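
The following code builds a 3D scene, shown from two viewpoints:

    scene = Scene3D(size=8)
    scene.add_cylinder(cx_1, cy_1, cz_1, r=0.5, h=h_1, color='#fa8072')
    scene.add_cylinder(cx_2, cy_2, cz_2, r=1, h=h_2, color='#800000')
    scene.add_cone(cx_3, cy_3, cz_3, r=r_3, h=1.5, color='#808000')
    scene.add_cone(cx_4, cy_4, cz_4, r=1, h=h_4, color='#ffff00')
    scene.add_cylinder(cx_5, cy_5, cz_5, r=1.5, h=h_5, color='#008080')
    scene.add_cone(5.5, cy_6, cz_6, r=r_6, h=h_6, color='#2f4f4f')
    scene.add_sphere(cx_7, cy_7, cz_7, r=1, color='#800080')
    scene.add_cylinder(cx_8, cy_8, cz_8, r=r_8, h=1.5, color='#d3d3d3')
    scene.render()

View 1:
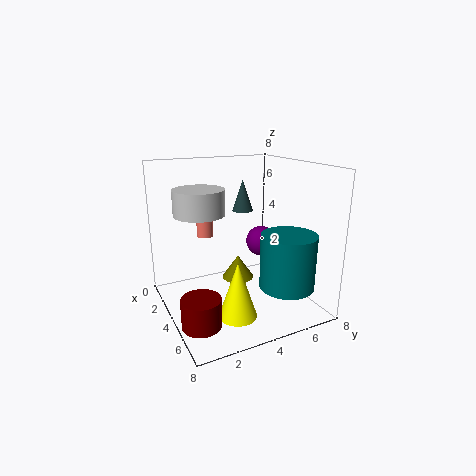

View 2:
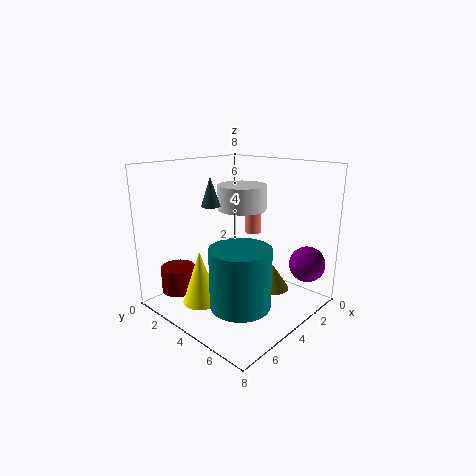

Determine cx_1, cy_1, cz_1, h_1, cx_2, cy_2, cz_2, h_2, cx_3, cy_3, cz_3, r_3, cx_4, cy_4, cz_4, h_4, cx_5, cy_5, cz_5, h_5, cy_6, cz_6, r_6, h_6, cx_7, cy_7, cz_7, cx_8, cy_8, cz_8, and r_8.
cx_1 = 1.5; cy_1 = 3; cz_1 = 3.5; h_1 = 1.5; cx_2 = 6; cy_2 = 1; cz_2 = 0.5; h_2 = 1.5; cx_3 = 2; cy_3 = 5; cz_3 = 0.5; r_3 = 1; cx_4 = 6; cy_4 = 3; cz_4 = 0.5; h_4 = 3; cx_5 = 6; cy_5 = 6; cz_5 = 1.5; h_5 = 3; cy_6 = 3.5; cz_6 = 6; r_6 = 0.5; h_6 = 1.5; cx_7 = 1.5; cy_7 = 7; cz_7 = 2.5; cx_8 = 2; cy_8 = 2.5; cz_8 = 5; r_8 = 1.5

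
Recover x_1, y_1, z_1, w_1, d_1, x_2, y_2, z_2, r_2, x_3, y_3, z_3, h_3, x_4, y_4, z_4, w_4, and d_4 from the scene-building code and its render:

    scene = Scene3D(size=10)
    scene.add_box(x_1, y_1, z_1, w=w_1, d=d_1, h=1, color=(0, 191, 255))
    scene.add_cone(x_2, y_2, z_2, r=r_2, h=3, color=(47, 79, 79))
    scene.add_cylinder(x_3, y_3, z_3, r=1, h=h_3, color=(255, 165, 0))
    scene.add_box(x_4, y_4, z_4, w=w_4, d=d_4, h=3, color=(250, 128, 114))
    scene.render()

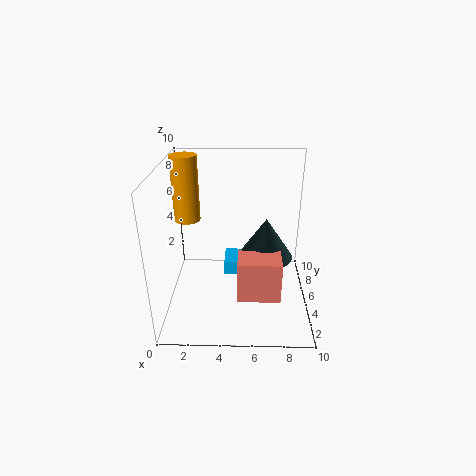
x_1 = 4, y_1 = 5, z_1 = 2, w_1 = 3, d_1 = 2, x_2 = 7, y_2 = 6, z_2 = 3, r_2 = 2, x_3 = 1, y_3 = 8, z_3 = 5, h_3 = 5, x_4 = 5, y_4 = 3, z_4 = 1, w_4 = 3, d_4 = 2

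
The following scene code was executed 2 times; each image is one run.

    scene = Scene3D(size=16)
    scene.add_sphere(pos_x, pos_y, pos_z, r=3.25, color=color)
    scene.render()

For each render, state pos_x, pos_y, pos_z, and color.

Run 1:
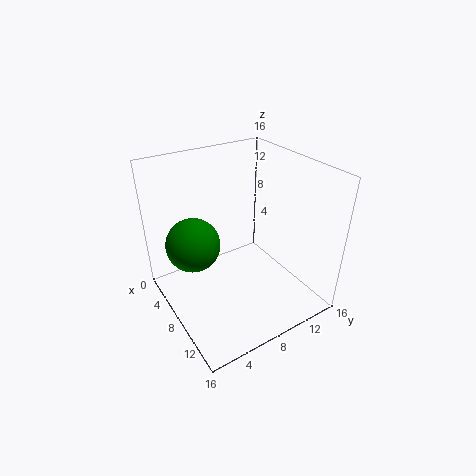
pos_x = 3.5, pos_y = 4.5, pos_z = 5.75, color = 'green'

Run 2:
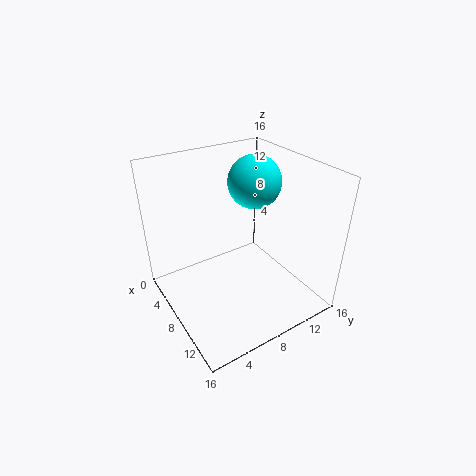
pos_x = 4.25, pos_y = 12.75, pos_z = 12.25, color = 'cyan'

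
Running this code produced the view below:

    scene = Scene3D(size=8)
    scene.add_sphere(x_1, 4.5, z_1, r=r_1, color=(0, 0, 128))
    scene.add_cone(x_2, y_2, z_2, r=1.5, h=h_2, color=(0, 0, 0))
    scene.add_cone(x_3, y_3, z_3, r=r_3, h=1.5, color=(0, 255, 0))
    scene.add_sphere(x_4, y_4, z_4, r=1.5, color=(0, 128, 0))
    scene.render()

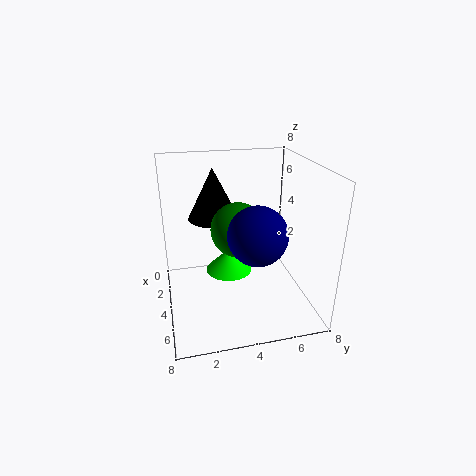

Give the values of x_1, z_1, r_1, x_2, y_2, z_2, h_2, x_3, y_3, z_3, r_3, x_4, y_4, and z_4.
x_1 = 6
z_1 = 5
r_1 = 1.5
x_2 = 2
y_2 = 3
z_2 = 4.5
h_2 = 3
x_3 = 1.5
y_3 = 4
z_3 = 0.5
r_3 = 1.5
x_4 = 4
y_4 = 4
z_4 = 4.5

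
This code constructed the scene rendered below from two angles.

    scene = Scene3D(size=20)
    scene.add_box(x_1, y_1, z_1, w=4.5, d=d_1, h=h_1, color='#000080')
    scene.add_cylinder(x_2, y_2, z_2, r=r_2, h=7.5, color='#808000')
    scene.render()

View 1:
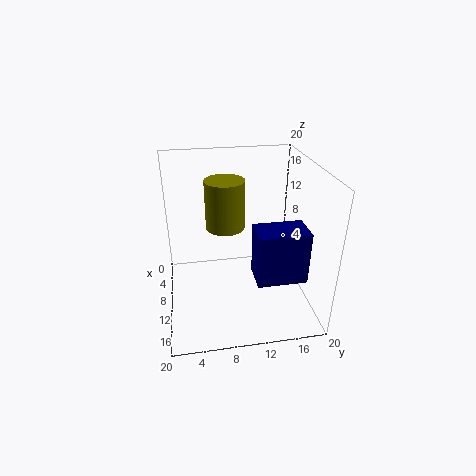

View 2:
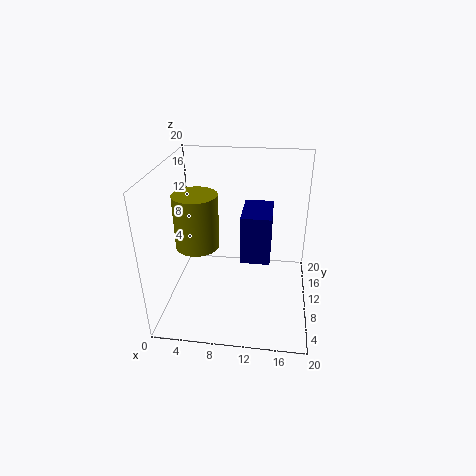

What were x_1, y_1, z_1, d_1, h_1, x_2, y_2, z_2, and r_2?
x_1 = 10, y_1 = 12, z_1 = 4.5, d_1 = 7, h_1 = 7.5, x_2 = 4.5, y_2 = 9, z_2 = 9, r_2 = 3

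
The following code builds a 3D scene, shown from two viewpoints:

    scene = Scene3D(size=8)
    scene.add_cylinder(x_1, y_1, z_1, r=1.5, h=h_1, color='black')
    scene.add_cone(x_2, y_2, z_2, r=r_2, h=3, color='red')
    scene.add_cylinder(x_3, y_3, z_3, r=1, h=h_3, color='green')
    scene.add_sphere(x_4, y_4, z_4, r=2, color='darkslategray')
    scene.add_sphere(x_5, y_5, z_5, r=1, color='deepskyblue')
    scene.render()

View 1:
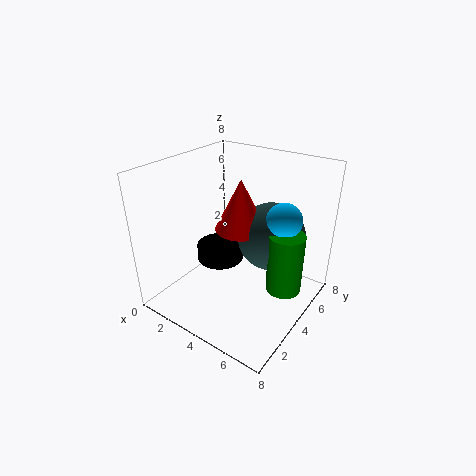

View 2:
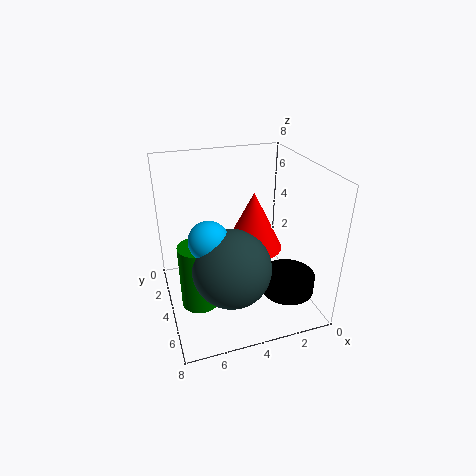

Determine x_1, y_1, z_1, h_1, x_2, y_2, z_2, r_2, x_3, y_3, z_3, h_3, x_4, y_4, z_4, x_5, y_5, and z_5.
x_1 = 1.5
y_1 = 5.5
z_1 = 1
h_1 = 1
x_2 = 3.5
y_2 = 5
z_2 = 4
r_2 = 1.5
x_3 = 6.5
y_3 = 5
z_3 = 1
h_3 = 3.5
x_4 = 5
y_4 = 6
z_4 = 3.5
x_5 = 6
y_5 = 5.5
z_5 = 5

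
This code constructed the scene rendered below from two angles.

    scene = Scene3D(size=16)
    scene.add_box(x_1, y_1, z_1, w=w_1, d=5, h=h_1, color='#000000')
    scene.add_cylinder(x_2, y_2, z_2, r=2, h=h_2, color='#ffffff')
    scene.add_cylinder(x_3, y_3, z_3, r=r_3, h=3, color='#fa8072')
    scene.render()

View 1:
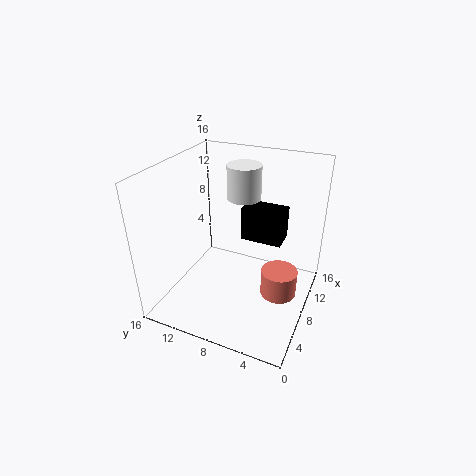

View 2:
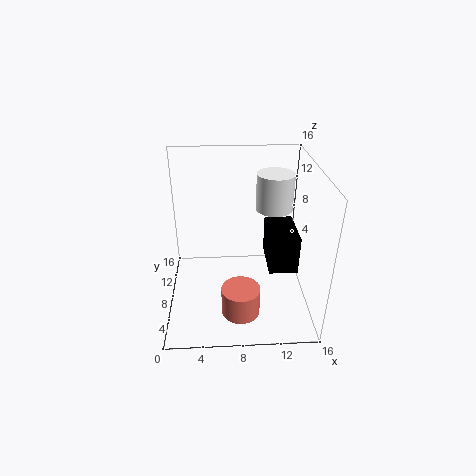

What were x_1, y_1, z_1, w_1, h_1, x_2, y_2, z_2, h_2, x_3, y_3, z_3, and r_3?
x_1 = 11; y_1 = 4; z_1 = 6; w_1 = 3; h_1 = 4; x_2 = 12; y_2 = 9; z_2 = 11; h_2 = 4; x_3 = 8; y_3 = 3; z_3 = 2; r_3 = 2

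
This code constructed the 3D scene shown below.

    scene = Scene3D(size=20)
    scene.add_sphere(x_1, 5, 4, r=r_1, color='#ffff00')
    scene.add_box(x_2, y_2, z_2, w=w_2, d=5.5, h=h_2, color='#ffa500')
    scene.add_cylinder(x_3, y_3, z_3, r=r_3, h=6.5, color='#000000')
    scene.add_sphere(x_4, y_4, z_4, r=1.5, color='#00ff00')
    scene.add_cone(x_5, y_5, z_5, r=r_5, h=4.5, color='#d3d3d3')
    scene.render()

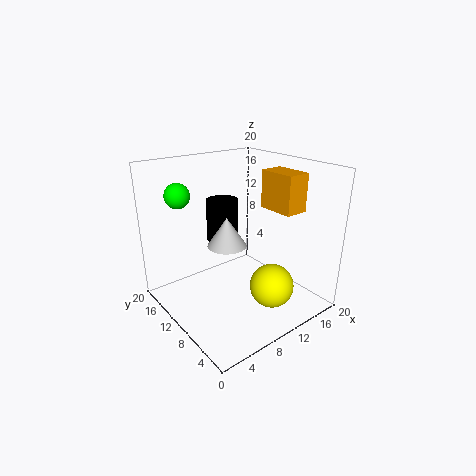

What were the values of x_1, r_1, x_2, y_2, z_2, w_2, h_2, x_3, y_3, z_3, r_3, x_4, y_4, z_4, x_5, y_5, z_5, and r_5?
x_1 = 12, r_1 = 3, x_2 = 15.5, y_2 = 6, z_2 = 13, w_2 = 3.5, h_2 = 5.5, x_3 = 12, y_3 = 16.5, z_3 = 7, r_3 = 2.5, x_4 = 1.5, y_4 = 10.5, z_4 = 17.5, x_5 = 11, y_5 = 14, z_5 = 7, r_5 = 3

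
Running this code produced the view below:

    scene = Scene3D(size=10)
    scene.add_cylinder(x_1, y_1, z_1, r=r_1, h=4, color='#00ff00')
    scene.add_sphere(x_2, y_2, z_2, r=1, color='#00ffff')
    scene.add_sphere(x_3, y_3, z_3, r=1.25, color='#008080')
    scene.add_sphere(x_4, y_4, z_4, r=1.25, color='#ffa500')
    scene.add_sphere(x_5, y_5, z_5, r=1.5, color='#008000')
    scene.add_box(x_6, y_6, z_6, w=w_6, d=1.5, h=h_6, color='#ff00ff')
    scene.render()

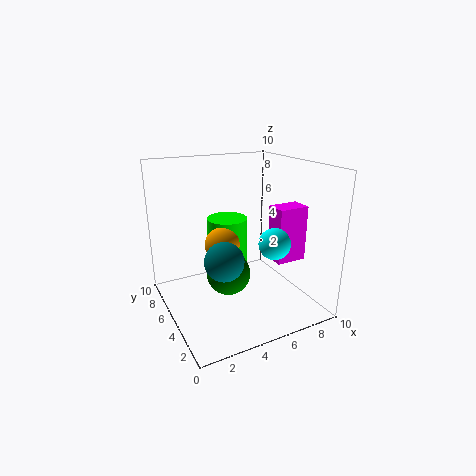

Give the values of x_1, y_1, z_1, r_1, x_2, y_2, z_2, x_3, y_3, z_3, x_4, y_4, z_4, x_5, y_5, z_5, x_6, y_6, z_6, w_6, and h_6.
x_1 = 5.25
y_1 = 7.25
z_1 = 1.75
r_1 = 1.5
x_2 = 6
y_2 = 2
z_2 = 5.5
x_3 = 3
y_3 = 3
z_3 = 4.5
x_4 = 4.25
y_4 = 6
z_4 = 4.25
x_5 = 4
y_5 = 4.5
z_5 = 2.75
x_6 = 7.5
y_6 = 3.5
z_6 = 3
w_6 = 2.25
h_6 = 4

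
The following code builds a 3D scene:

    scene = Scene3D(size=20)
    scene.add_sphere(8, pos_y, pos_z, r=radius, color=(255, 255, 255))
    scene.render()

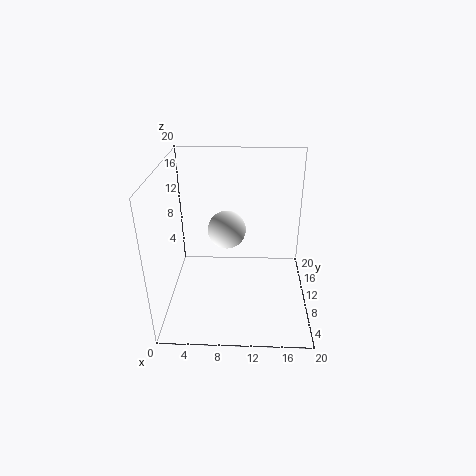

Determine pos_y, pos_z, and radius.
pos_y = 16; pos_z = 8; radius = 3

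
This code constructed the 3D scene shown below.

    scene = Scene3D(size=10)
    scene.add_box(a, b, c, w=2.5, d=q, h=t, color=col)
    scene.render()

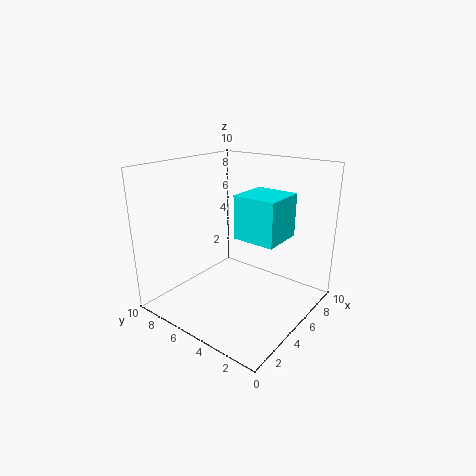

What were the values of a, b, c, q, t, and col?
a = 2; b = 0.5; c = 6.5; q = 2.5; t = 2.5; col = 'cyan'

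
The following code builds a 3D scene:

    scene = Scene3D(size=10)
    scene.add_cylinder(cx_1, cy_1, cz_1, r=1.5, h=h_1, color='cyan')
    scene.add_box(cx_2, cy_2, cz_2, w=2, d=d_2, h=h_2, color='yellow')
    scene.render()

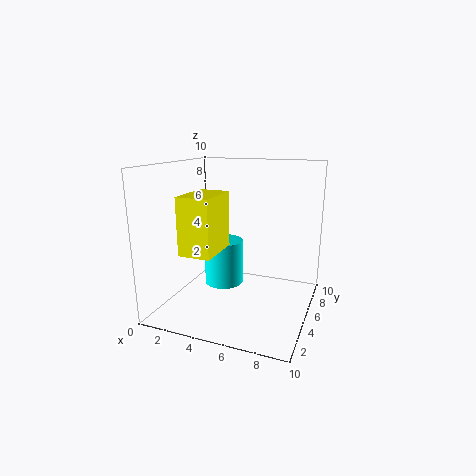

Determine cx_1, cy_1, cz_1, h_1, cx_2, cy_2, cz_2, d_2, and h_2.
cx_1 = 3; cy_1 = 7; cz_1 = 0.5; h_1 = 3.5; cx_2 = 3; cy_2 = 0.5; cz_2 = 5; d_2 = 3; h_2 = 3.5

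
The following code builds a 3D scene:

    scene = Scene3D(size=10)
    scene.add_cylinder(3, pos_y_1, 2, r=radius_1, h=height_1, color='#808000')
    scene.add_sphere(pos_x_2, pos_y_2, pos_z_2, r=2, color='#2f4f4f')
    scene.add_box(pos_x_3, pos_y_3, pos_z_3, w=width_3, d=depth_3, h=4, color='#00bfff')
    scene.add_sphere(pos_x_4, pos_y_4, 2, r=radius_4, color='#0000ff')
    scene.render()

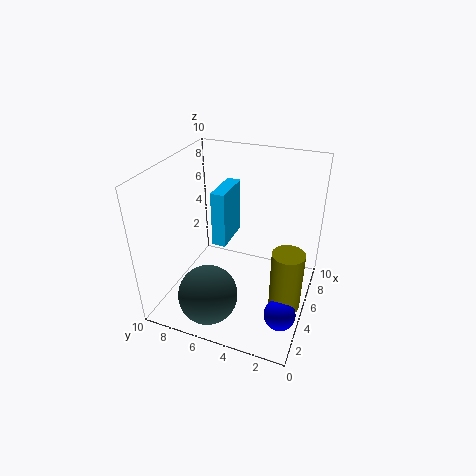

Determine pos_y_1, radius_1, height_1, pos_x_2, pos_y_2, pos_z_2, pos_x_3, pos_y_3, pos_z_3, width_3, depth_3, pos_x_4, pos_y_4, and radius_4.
pos_y_1 = 1, radius_1 = 1, height_1 = 4, pos_x_2 = 2, pos_y_2 = 6, pos_z_2 = 2, pos_x_3 = 5, pos_y_3 = 6, pos_z_3 = 4, width_3 = 3, depth_3 = 1, pos_x_4 = 2, pos_y_4 = 1, radius_4 = 1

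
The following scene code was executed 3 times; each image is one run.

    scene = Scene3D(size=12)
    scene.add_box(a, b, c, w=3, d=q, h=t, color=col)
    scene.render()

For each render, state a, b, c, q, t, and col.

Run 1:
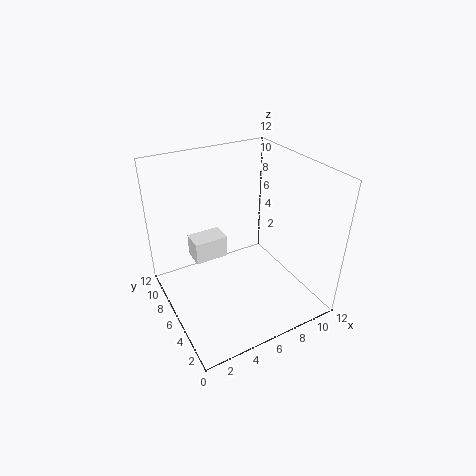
a = 3
b = 8
c = 3
q = 2
t = 2
col = 'white'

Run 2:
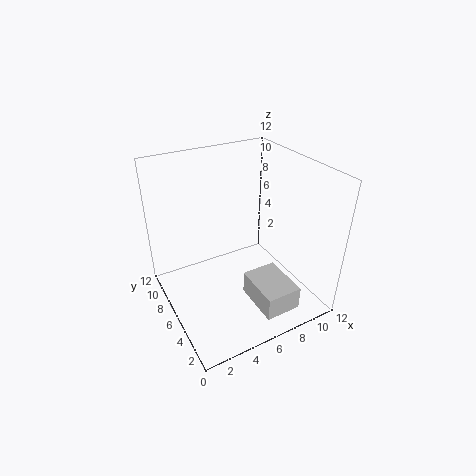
a = 6
b = 1
c = 1
q = 4
t = 2
col = 'lightgray'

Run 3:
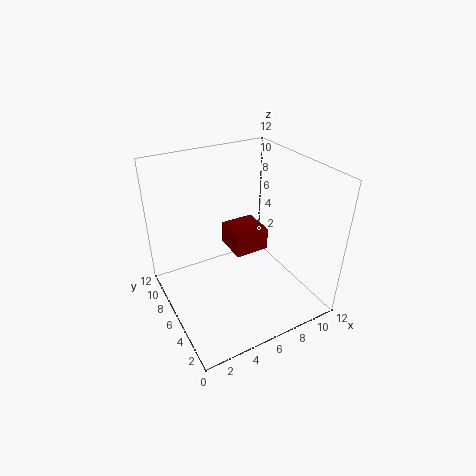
a = 6
b = 6
c = 4
q = 3
t = 2
col = 'maroon'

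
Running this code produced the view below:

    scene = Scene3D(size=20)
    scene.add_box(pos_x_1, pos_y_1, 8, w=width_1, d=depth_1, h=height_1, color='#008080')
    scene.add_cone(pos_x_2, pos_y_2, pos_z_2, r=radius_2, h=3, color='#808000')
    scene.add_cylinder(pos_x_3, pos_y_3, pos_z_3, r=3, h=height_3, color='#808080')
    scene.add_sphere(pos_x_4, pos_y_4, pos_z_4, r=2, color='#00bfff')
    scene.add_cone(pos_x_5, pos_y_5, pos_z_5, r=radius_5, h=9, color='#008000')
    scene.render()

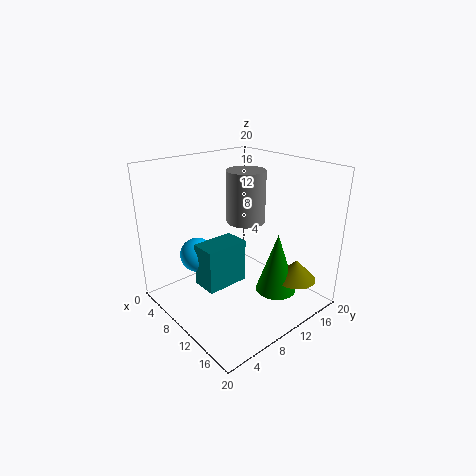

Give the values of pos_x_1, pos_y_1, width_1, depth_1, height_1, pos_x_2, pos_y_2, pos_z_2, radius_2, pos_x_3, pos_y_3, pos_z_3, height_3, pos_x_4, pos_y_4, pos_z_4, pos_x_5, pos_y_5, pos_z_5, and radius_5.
pos_x_1 = 13, pos_y_1 = 1, width_1 = 3, depth_1 = 5, height_1 = 5, pos_x_2 = 15, pos_y_2 = 17, pos_z_2 = 3, radius_2 = 3, pos_x_3 = 6, pos_y_3 = 15, pos_z_3 = 10, height_3 = 8, pos_x_4 = 12, pos_y_4 = 2, pos_z_4 = 11, pos_x_5 = 13, pos_y_5 = 15, pos_z_5 = 1, radius_5 = 3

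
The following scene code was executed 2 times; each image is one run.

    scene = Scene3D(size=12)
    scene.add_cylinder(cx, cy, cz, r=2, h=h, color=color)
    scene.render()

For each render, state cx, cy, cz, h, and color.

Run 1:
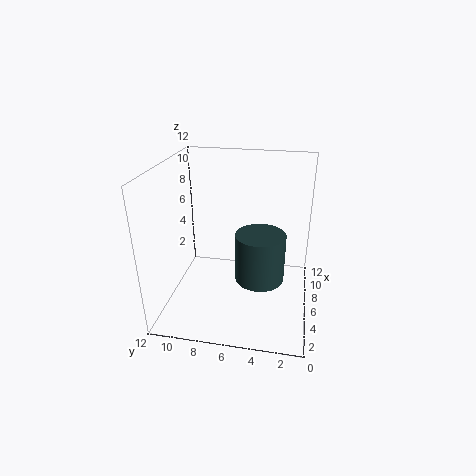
cx = 5, cy = 4, cz = 3, h = 4, color = 'darkslategray'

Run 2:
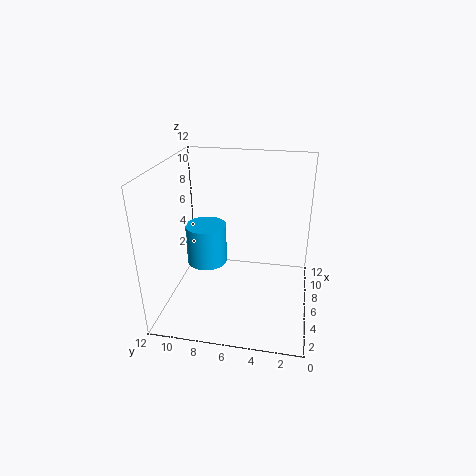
cx = 10, cy = 10, cz = 1, h = 4, color = 'deepskyblue'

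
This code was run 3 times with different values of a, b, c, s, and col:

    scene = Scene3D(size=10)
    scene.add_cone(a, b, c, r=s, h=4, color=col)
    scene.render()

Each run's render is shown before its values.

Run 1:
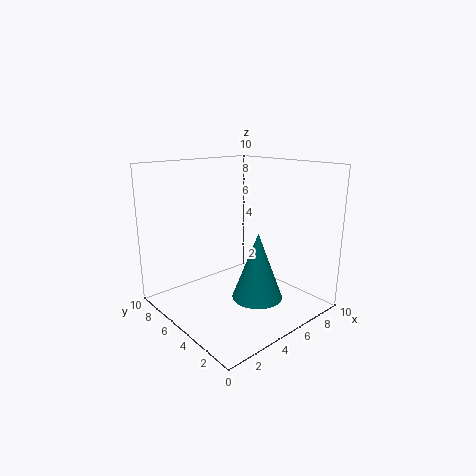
a = 3.5
b = 1.5
c = 2.5
s = 1.5
col = 'teal'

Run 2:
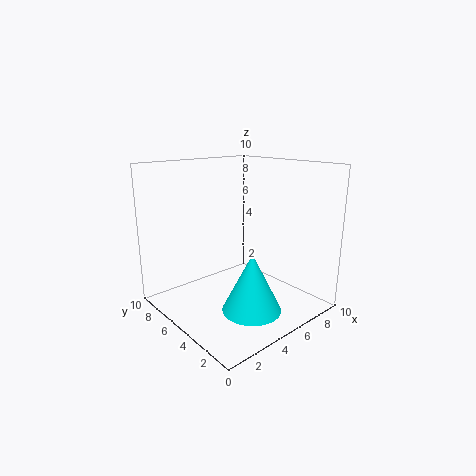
a = 4.5
b = 3
c = 0.5
s = 2
col = 'cyan'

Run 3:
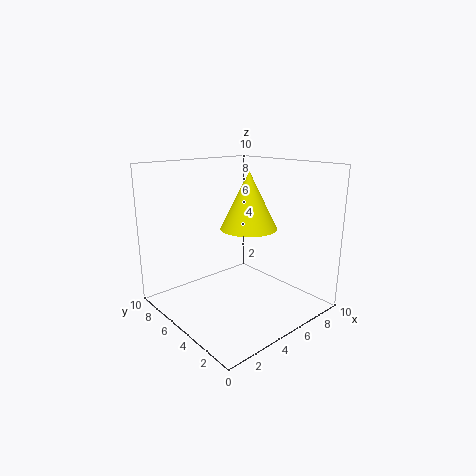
a = 6
b = 5
c = 5.5
s = 2
col = 'yellow'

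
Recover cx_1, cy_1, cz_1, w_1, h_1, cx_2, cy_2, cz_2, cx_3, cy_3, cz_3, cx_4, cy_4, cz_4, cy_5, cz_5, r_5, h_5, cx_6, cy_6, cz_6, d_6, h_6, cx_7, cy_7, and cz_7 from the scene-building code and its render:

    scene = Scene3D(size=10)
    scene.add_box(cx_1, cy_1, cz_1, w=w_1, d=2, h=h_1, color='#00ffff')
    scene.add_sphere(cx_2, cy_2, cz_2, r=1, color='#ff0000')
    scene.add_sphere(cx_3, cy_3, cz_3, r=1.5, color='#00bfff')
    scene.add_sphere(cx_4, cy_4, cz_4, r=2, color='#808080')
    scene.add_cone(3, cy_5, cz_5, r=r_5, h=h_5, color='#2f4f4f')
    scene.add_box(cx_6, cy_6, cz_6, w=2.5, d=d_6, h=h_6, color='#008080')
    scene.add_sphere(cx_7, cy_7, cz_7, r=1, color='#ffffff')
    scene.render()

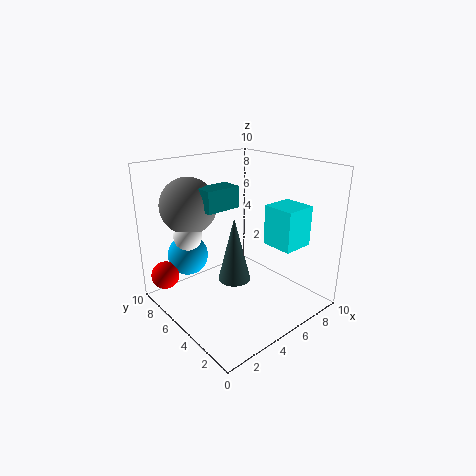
cx_1 = 5
cy_1 = 0.5
cz_1 = 5.5
w_1 = 2
h_1 = 2.5
cx_2 = 1
cy_2 = 8.5
cz_2 = 2
cx_3 = 3
cy_3 = 8.5
cz_3 = 3
cx_4 = 3
cy_4 = 8
cz_4 = 7
cy_5 = 3
cz_5 = 3.5
r_5 = 1
h_5 = 4
cx_6 = 3
cy_6 = 5.5
cz_6 = 7
d_6 = 1.5
h_6 = 1.5
cx_7 = 2.5
cy_7 = 7.5
cz_7 = 5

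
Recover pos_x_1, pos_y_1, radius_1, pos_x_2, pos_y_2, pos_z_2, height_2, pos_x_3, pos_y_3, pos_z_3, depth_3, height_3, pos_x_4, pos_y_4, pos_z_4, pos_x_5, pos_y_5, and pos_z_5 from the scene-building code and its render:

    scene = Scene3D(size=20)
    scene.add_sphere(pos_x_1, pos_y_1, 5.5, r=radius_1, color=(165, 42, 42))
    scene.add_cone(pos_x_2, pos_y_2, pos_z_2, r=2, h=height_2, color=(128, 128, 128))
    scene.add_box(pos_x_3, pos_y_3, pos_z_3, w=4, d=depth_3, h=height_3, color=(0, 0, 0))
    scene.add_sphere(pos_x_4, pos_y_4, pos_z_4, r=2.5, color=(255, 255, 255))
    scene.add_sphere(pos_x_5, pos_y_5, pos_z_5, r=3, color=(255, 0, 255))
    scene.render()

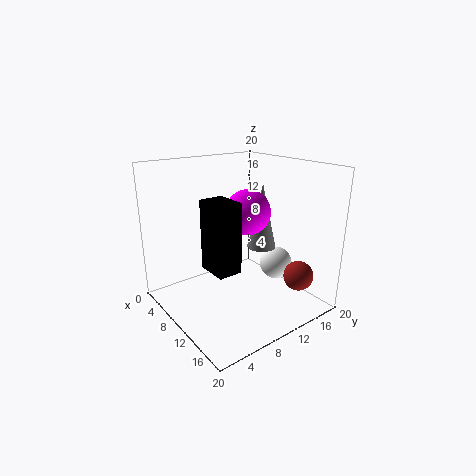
pos_x_1 = 17, pos_y_1 = 15, radius_1 = 2, pos_x_2 = 11.5, pos_y_2 = 13, pos_z_2 = 8.5, height_2 = 9, pos_x_3 = 12, pos_y_3 = 3, pos_z_3 = 8.5, depth_3 = 3, height_3 = 8.5, pos_x_4 = 10, pos_y_4 = 17.5, pos_z_4 = 4, pos_x_5 = 11.5, pos_y_5 = 10.5, pos_z_5 = 14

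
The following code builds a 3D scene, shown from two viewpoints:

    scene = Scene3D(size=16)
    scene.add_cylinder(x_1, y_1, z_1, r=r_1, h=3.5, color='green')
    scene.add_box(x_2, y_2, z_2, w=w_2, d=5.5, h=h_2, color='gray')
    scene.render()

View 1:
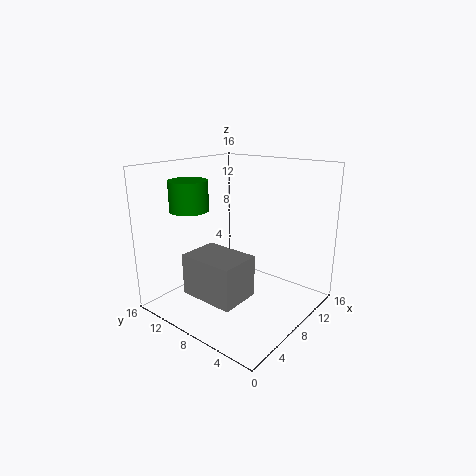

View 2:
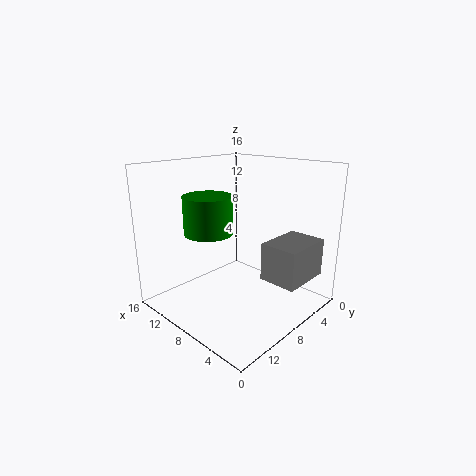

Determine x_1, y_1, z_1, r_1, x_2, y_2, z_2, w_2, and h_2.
x_1 = 6.25, y_1 = 13.75, z_1 = 10.5, r_1 = 2.25, x_2 = 0.25, y_2 = 3, z_2 = 4.5, w_2 = 4, h_2 = 4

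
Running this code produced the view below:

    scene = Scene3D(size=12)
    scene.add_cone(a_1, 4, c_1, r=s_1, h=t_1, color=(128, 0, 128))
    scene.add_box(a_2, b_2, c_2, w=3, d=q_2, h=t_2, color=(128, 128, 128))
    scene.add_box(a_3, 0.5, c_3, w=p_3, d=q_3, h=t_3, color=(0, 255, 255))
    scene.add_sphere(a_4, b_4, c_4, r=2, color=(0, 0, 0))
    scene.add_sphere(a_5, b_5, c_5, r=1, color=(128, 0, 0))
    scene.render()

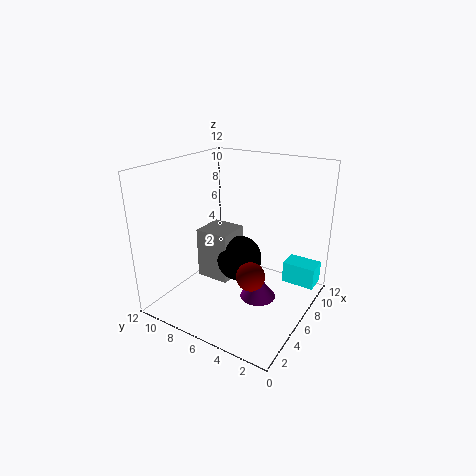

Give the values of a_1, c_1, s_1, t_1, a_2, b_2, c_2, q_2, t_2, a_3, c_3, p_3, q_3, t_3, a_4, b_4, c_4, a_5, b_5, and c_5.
a_1 = 6
c_1 = 1
s_1 = 1.5
t_1 = 2
a_2 = 5.5
b_2 = 7
c_2 = 1.5
q_2 = 3
t_2 = 4.5
a_3 = 10
c_3 = 0.5
p_3 = 2
q_3 = 3
t_3 = 2
a_4 = 7
b_4 = 6.5
c_4 = 3.5
a_5 = 2
b_5 = 2.5
c_5 = 5.5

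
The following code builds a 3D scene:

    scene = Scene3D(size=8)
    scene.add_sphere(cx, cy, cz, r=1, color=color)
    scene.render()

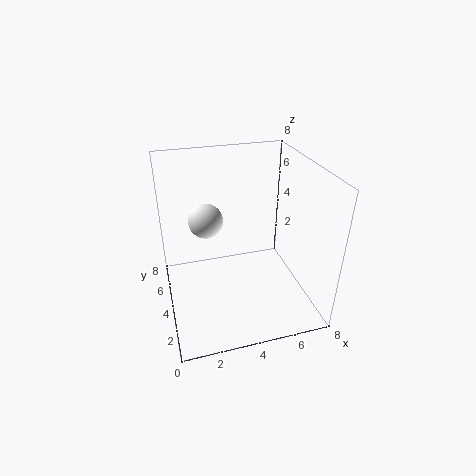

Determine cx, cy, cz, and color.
cx = 2.5
cy = 5.5
cz = 4.5
color = 'white'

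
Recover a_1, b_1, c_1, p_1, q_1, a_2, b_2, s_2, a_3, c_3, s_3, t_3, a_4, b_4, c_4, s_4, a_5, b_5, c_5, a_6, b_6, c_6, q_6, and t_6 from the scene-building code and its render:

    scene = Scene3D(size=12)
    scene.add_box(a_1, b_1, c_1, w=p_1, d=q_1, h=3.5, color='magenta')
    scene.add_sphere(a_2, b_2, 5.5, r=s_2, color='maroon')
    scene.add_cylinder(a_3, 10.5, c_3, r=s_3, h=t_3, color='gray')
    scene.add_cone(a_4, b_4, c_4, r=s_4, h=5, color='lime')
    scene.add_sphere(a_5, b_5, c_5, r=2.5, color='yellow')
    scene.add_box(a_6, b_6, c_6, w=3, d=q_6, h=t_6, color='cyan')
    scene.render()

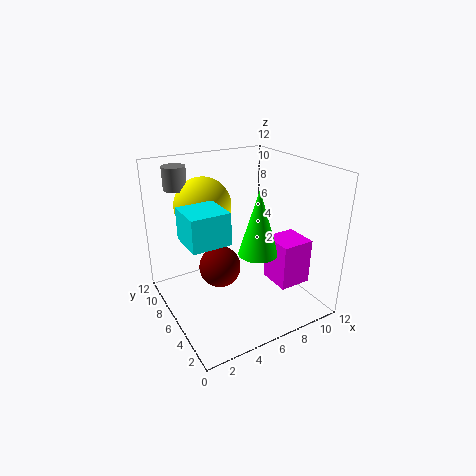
a_1 = 7
b_1 = 1
c_1 = 3.5
p_1 = 2.5
q_1 = 2.5
a_2 = 3
b_2 = 3.5
s_2 = 1.5
a_3 = 2.5
c_3 = 9.5
s_3 = 1
t_3 = 2
a_4 = 6
b_4 = 3
c_4 = 6
s_4 = 1.5
a_5 = 4.5
b_5 = 9.5
c_5 = 8
a_6 = 1
b_6 = 3.5
c_6 = 7
q_6 = 3
t_6 = 2.5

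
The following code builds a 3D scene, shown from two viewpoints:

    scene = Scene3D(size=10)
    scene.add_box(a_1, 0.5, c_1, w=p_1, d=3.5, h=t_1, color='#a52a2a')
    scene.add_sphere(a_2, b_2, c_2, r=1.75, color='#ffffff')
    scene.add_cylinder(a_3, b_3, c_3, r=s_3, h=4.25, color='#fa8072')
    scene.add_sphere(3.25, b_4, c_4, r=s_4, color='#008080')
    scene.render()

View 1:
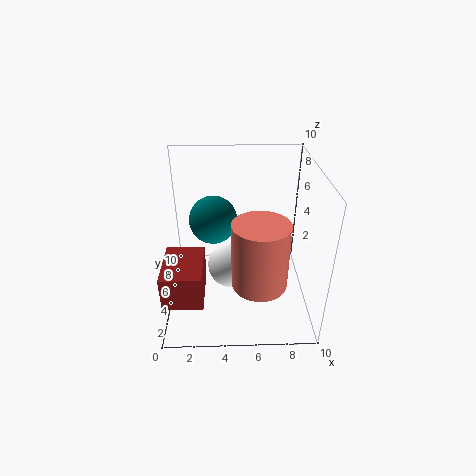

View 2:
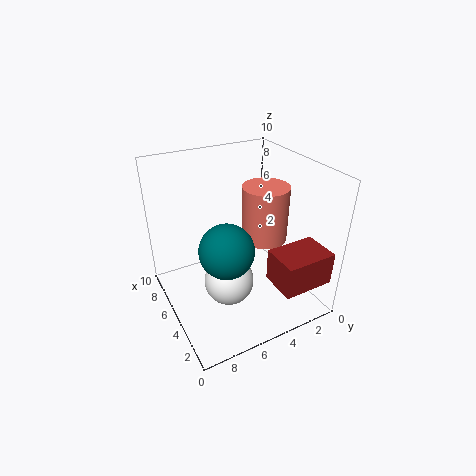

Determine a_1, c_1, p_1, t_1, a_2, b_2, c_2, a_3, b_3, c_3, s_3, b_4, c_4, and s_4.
a_1 = 0.25
c_1 = 2.75
p_1 = 2.5
t_1 = 2.25
a_2 = 4.5
b_2 = 6
c_2 = 2
a_3 = 6.25
b_3 = 2
c_3 = 3.5
s_3 = 1.75
b_4 = 6.75
c_4 = 5.5
s_4 = 1.75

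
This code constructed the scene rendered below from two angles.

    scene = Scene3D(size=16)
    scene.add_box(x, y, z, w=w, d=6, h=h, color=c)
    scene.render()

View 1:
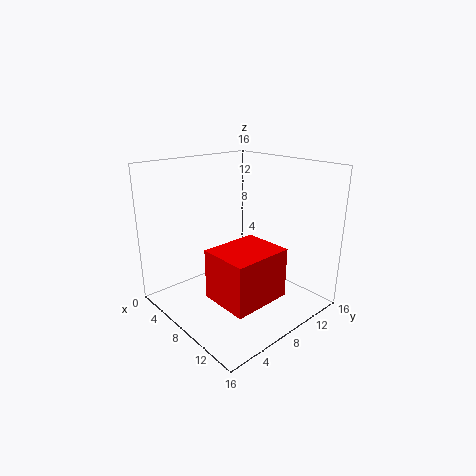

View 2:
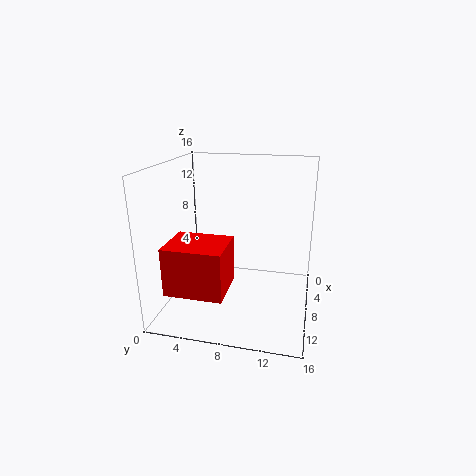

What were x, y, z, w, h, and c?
x = 10; y = 2; z = 4; w = 5; h = 5; c = 'red'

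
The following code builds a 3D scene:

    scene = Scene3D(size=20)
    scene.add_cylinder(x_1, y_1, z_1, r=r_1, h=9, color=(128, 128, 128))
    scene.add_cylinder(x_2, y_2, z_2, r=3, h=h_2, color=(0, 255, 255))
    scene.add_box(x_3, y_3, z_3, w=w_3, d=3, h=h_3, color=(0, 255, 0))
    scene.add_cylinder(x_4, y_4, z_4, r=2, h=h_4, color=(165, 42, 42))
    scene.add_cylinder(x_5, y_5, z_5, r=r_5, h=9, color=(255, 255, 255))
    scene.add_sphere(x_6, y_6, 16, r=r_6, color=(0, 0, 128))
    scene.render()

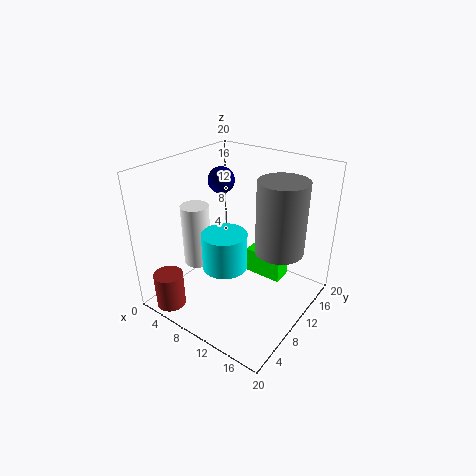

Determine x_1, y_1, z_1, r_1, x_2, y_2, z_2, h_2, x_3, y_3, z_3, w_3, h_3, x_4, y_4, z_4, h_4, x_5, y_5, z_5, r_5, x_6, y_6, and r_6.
x_1 = 17, y_1 = 9, z_1 = 11, r_1 = 3, x_2 = 10, y_2 = 7, z_2 = 7, h_2 = 5, x_3 = 8, y_3 = 15, z_3 = 1, w_3 = 6, h_3 = 4, x_4 = 4, y_4 = 2, z_4 = 1, h_4 = 5, x_5 = 4, y_5 = 8, z_5 = 5, r_5 = 2, x_6 = 4, y_6 = 14, r_6 = 2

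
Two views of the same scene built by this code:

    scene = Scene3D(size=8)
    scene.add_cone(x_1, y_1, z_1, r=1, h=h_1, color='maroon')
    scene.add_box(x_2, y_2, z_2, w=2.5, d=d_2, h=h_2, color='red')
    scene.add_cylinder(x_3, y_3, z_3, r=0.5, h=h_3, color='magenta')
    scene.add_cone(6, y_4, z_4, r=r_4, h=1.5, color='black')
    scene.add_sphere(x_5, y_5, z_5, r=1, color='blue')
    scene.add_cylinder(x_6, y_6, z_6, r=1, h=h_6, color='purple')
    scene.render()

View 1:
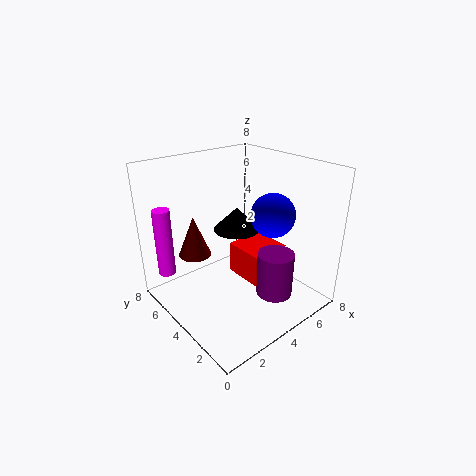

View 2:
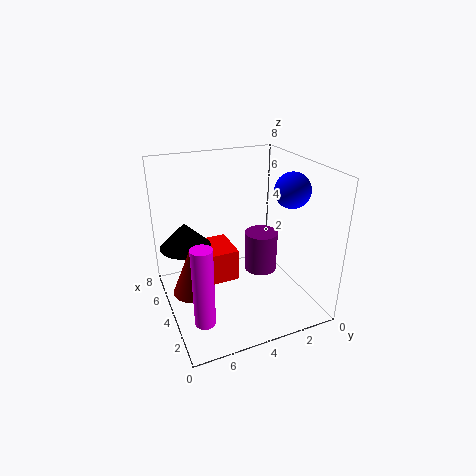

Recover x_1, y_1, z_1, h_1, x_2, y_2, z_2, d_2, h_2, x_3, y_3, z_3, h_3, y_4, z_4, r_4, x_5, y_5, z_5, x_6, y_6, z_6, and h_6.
x_1 = 3; y_1 = 7; z_1 = 2; h_1 = 2.5; x_2 = 5; y_2 = 3.5; z_2 = 0.5; d_2 = 2.5; h_2 = 2; x_3 = 1; y_3 = 7; z_3 = 1.5; h_3 = 4; y_4 = 6.5; z_4 = 3; r_4 = 1.5; x_5 = 3.5; y_5 = 1; z_5 = 6.5; x_6 = 5; y_6 = 2; z_6 = 1; h_6 = 2.5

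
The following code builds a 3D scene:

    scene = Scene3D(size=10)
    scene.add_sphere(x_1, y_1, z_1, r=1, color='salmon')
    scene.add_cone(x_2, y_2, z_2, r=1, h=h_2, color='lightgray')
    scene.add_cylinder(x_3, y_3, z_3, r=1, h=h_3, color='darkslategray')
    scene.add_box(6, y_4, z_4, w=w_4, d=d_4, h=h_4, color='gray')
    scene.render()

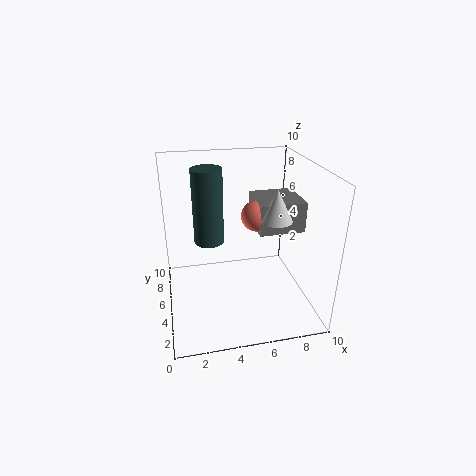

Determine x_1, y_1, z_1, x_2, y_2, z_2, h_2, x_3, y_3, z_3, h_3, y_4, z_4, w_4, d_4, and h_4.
x_1 = 6
y_1 = 4
z_1 = 7
x_2 = 7
y_2 = 3
z_2 = 7
h_2 = 2
x_3 = 3
y_3 = 5
z_3 = 5
h_3 = 5
y_4 = 3
z_4 = 6
w_4 = 3
d_4 = 3
h_4 = 2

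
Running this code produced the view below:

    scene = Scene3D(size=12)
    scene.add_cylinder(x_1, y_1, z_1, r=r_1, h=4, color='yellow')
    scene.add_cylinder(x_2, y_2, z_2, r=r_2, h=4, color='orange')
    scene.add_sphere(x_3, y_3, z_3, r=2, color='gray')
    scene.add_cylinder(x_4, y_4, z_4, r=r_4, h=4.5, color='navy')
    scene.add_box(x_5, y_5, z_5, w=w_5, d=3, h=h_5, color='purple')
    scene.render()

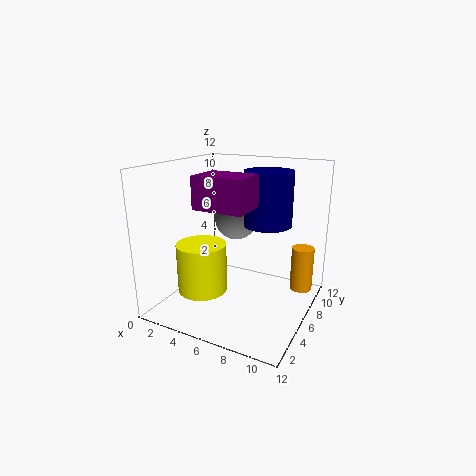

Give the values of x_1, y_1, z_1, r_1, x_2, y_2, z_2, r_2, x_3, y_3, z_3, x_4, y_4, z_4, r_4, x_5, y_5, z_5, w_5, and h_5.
x_1 = 4, y_1 = 3.5, z_1 = 2, r_1 = 2, x_2 = 10.5, y_2 = 10, z_2 = 0.5, r_2 = 1, x_3 = 4, y_3 = 9.5, z_3 = 6.5, x_4 = 8, y_4 = 7.5, z_4 = 7, r_4 = 2, x_5 = 4, y_5 = 2.5, z_5 = 9, w_5 = 4, h_5 = 2.5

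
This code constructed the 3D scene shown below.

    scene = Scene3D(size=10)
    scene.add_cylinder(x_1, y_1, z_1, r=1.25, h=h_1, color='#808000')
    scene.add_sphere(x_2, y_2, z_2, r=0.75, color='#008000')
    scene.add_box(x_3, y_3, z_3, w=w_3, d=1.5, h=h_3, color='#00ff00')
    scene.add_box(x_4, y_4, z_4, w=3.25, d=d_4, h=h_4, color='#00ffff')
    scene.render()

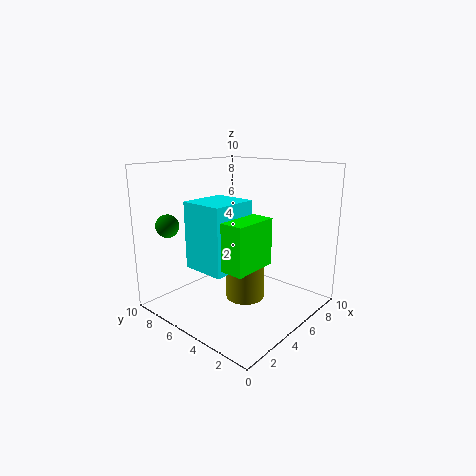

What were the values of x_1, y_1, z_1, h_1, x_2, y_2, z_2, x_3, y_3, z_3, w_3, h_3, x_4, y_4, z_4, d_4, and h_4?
x_1 = 4
y_1 = 3.5
z_1 = 1.5
h_1 = 3.25
x_2 = 1
y_2 = 7.5
z_2 = 6.25
x_3 = 1.75
y_3 = 2
z_3 = 4
w_3 = 3
h_3 = 3
x_4 = 2
y_4 = 4
z_4 = 3.25
d_4 = 3
h_4 = 4.5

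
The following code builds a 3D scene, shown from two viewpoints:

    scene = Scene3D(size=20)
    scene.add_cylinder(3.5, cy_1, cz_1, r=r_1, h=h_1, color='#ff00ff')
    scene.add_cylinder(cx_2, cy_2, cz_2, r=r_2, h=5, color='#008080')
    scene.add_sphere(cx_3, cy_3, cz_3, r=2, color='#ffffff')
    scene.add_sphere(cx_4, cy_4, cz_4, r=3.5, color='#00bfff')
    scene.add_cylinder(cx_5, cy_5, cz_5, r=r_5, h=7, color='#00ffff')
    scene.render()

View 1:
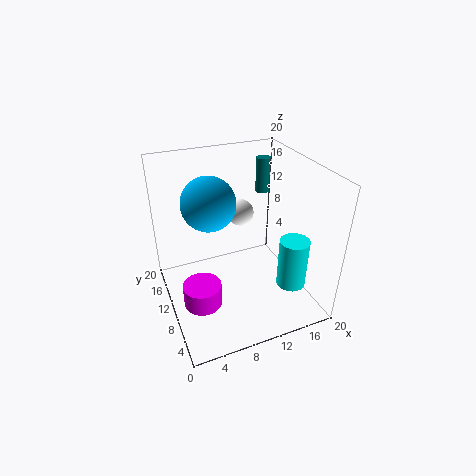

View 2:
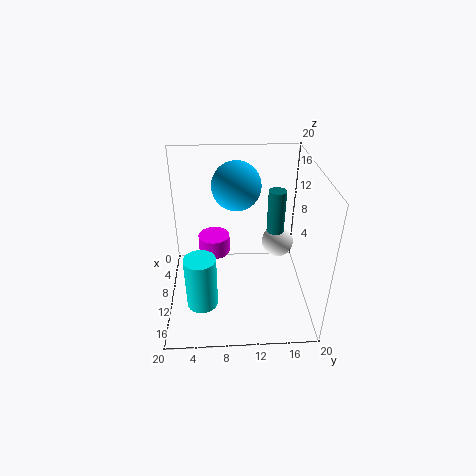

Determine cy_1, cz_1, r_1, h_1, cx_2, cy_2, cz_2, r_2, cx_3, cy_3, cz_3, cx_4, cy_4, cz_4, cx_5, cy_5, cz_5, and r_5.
cy_1 = 6.5
cz_1 = 3.5
r_1 = 2.5
h_1 = 3
cx_2 = 15.5
cy_2 = 14
cz_2 = 14.5
r_2 = 1
cx_3 = 12.5
cy_3 = 15
cz_3 = 11
cx_4 = 6
cy_4 = 10
cz_4 = 16
cx_5 = 16
cy_5 = 5
cz_5 = 4
r_5 = 2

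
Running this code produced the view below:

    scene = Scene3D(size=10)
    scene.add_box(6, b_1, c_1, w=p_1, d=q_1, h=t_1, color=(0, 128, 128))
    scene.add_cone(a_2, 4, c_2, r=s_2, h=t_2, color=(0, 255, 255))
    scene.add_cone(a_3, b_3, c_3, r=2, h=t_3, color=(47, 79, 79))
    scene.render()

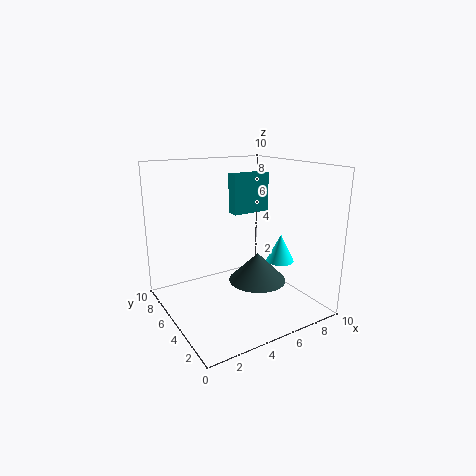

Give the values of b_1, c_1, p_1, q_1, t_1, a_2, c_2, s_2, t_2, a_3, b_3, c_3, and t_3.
b_1 = 7, c_1 = 6, p_1 = 3, q_1 = 1, t_1 = 3, a_2 = 8, c_2 = 3, s_2 = 1, t_2 = 2, a_3 = 6, b_3 = 4, c_3 = 2, t_3 = 2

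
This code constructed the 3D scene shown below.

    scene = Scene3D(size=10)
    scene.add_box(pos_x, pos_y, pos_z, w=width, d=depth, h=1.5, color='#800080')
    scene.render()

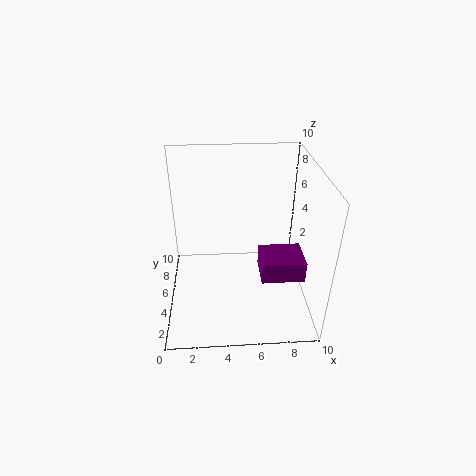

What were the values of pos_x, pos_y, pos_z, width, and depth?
pos_x = 6.5; pos_y = 3; pos_z = 2.5; width = 3; depth = 2.5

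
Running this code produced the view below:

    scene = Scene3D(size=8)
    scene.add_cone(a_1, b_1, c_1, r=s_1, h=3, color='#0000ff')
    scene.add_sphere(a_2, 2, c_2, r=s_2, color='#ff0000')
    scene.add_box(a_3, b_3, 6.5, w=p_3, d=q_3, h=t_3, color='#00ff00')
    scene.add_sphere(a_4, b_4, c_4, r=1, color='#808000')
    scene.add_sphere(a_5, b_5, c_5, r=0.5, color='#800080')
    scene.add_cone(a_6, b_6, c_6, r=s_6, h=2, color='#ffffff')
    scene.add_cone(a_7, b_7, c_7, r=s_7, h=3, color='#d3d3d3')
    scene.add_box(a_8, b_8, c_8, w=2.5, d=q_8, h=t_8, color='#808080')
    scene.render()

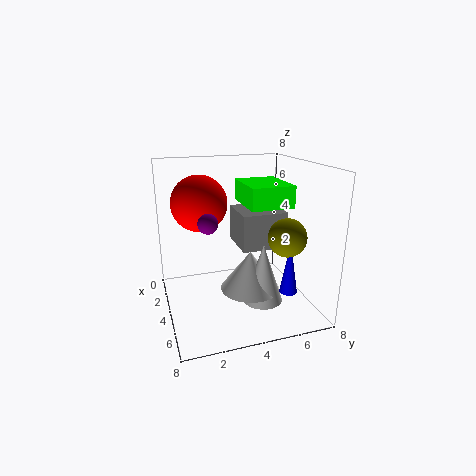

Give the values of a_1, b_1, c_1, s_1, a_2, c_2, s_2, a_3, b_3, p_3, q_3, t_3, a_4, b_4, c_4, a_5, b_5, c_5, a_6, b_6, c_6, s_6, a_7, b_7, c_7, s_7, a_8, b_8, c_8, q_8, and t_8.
a_1 = 5.5; b_1 = 6.5; c_1 = 1; s_1 = 0.5; a_2 = 3.5; c_2 = 6; s_2 = 1.5; a_3 = 5; b_3 = 3.5; p_3 = 2.5; q_3 = 2; t_3 = 1; a_4 = 6; b_4 = 6; c_4 = 4.5; a_5 = 5.5; b_5 = 2; c_5 = 5.5; a_6 = 6; b_6 = 4; c_6 = 2; s_6 = 1.5; a_7 = 6.5; b_7 = 4.5; c_7 = 1.5; s_7 = 1; a_8 = 2.5; b_8 = 4; c_8 = 3.5; q_8 = 2.5; t_8 = 2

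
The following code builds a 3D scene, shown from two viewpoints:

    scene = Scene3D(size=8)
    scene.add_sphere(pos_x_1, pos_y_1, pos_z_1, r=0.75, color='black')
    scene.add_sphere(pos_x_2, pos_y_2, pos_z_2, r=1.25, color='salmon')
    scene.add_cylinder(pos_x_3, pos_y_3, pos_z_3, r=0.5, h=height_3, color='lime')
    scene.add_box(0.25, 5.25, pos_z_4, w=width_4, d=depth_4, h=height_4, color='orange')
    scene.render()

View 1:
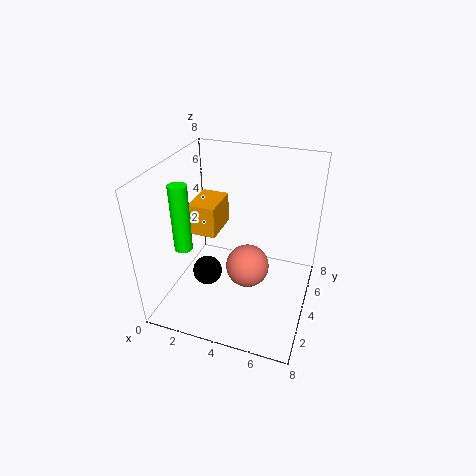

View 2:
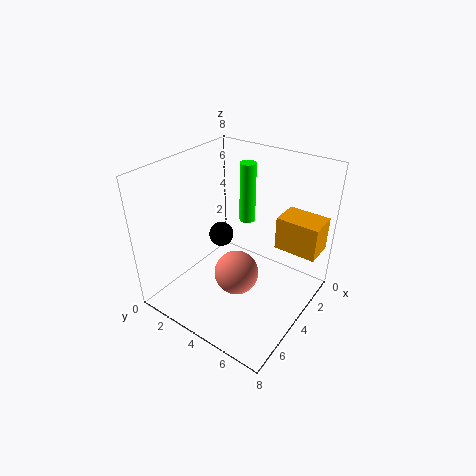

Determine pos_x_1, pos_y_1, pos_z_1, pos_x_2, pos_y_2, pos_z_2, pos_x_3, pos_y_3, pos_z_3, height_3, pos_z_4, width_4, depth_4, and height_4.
pos_x_1 = 3, pos_y_1 = 2, pos_z_1 = 3, pos_x_2 = 4.5, pos_y_2 = 4.25, pos_z_2 = 2, pos_x_3 = 1.25, pos_y_3 = 2.75, pos_z_3 = 3.5, height_3 = 3.75, pos_z_4 = 2.75, width_4 = 1.75, depth_4 = 2.5, height_4 = 2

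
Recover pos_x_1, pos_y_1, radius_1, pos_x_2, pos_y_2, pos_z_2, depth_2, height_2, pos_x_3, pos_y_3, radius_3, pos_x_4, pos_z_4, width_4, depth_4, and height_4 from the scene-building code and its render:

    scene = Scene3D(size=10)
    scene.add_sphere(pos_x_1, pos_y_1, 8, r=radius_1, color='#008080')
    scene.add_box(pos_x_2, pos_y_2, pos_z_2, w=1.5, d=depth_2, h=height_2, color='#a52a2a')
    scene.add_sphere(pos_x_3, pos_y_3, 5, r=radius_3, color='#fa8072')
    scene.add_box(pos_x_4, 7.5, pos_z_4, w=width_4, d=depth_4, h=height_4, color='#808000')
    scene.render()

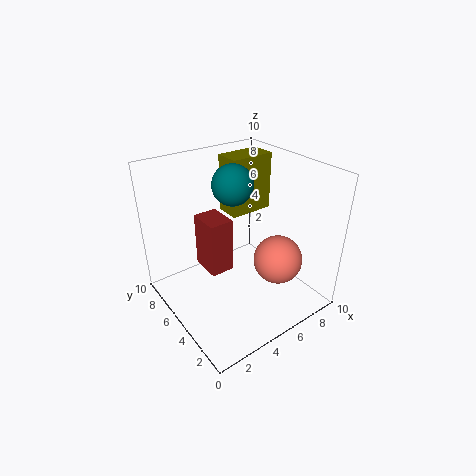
pos_x_1 = 6, pos_y_1 = 7, radius_1 = 1.5, pos_x_2 = 2, pos_y_2 = 3.5, pos_z_2 = 4, depth_2 = 2, height_2 = 3.5, pos_x_3 = 5.5, pos_y_3 = 1.5, radius_3 = 1.5, pos_x_4 = 6.5, pos_z_4 = 5, width_4 = 3.5, depth_4 = 2, height_4 = 4.5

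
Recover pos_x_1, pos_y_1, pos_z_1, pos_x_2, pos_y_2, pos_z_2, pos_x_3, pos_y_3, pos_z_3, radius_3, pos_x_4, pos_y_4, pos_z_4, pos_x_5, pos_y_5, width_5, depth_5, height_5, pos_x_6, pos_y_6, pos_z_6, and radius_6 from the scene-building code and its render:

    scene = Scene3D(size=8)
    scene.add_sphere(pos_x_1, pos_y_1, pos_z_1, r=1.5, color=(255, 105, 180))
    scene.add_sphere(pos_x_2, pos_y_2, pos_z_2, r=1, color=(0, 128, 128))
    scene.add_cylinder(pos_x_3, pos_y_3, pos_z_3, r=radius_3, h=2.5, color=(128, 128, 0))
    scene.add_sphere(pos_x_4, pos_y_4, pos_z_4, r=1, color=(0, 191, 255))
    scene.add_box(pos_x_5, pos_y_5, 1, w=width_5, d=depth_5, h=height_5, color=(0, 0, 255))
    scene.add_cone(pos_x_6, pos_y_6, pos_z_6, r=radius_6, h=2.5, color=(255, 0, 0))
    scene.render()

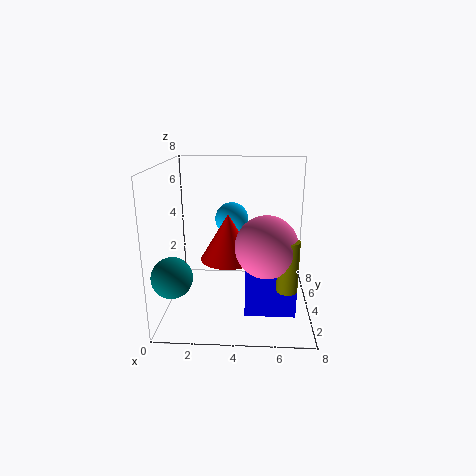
pos_x_1 = 5.5
pos_y_1 = 1.5
pos_z_1 = 4.5
pos_x_2 = 1
pos_y_2 = 1
pos_z_2 = 3
pos_x_3 = 6.5
pos_y_3 = 1
pos_z_3 = 2.5
radius_3 = 0.5
pos_x_4 = 3.5
pos_y_4 = 6
pos_z_4 = 4.5
pos_x_5 = 4.5
pos_y_5 = 1
width_5 = 2.5
depth_5 = 3
height_5 = 2
pos_x_6 = 3.5
pos_y_6 = 3.5
pos_z_6 = 3
radius_6 = 1.5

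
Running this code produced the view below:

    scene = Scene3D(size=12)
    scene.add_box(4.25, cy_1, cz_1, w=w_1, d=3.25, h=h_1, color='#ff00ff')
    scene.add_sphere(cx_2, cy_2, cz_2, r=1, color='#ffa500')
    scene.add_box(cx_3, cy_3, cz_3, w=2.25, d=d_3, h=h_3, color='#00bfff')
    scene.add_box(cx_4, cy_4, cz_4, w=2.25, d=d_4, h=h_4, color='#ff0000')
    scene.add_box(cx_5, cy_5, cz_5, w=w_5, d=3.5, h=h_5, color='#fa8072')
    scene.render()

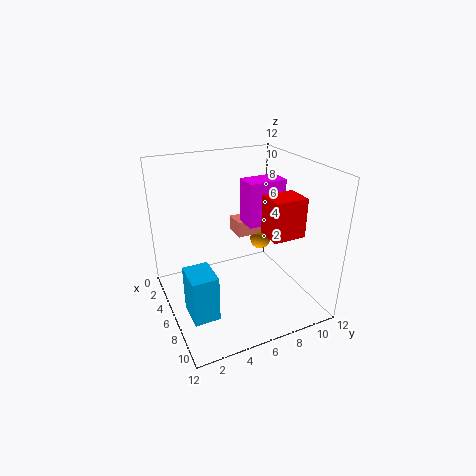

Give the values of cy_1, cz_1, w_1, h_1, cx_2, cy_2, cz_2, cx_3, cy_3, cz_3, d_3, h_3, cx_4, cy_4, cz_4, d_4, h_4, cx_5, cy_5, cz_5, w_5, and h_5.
cy_1 = 7; cz_1 = 6.75; w_1 = 2; h_1 = 3.75; cx_2 = 2.75; cy_2 = 10; cz_2 = 3.5; cx_3 = 9.5; cy_3 = 0.25; cz_3 = 3.5; d_3 = 1.75; h_3 = 3.25; cx_4 = 6.75; cy_4 = 7.75; cz_4 = 6.5; d_4 = 2.75; h_4 = 3.25; cx_5 = 1; cy_5 = 7.5; cz_5 = 4.25; w_5 = 2; h_5 = 1.5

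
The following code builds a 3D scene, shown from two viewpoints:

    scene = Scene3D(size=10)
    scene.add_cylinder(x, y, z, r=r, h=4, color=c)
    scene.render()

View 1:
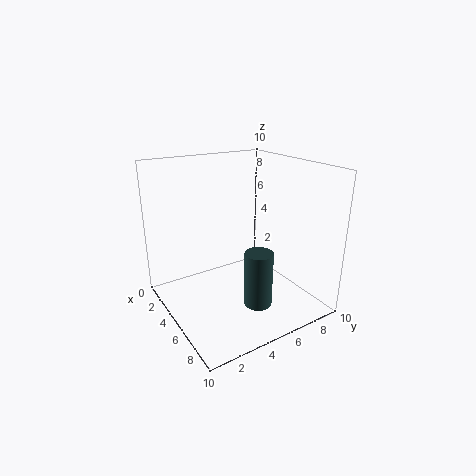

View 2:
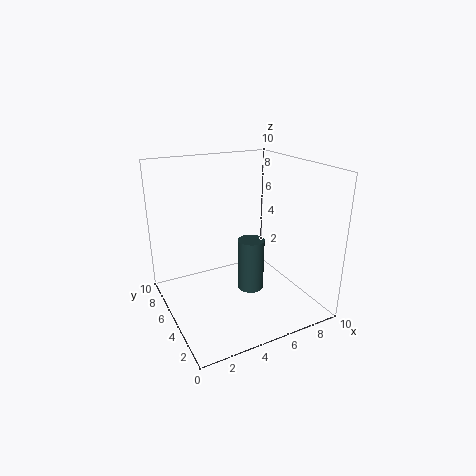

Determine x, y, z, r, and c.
x = 6.5; y = 5.75; z = 0.25; r = 1; c = 'darkslategray'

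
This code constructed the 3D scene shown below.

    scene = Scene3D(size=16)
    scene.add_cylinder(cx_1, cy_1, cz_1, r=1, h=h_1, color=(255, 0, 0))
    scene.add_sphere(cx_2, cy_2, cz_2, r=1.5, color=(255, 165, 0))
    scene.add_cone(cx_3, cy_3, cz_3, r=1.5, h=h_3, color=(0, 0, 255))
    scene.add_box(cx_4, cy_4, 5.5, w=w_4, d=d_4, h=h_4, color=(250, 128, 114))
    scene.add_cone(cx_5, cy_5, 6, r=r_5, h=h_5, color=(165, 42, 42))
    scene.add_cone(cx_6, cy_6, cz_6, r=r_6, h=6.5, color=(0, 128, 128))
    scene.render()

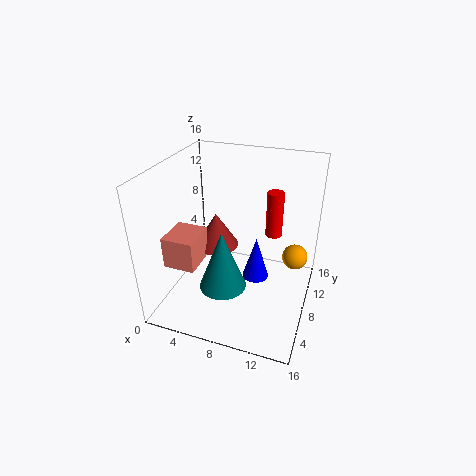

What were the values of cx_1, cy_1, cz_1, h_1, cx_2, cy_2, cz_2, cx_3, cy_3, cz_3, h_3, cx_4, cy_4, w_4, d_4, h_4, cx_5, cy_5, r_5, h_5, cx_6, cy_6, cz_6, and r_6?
cx_1 = 11
cy_1 = 12.5
cz_1 = 6.5
h_1 = 5.5
cx_2 = 14
cy_2 = 11.5
cz_2 = 4.5
cx_3 = 10
cy_3 = 8.5
cz_3 = 3
h_3 = 5
cx_4 = 1
cy_4 = 3.5
w_4 = 3.5
d_4 = 4
h_4 = 3.5
cx_5 = 5
cy_5 = 9
r_5 = 2.5
h_5 = 4
cx_6 = 7.5
cy_6 = 4.5
cz_6 = 4
r_6 = 2.5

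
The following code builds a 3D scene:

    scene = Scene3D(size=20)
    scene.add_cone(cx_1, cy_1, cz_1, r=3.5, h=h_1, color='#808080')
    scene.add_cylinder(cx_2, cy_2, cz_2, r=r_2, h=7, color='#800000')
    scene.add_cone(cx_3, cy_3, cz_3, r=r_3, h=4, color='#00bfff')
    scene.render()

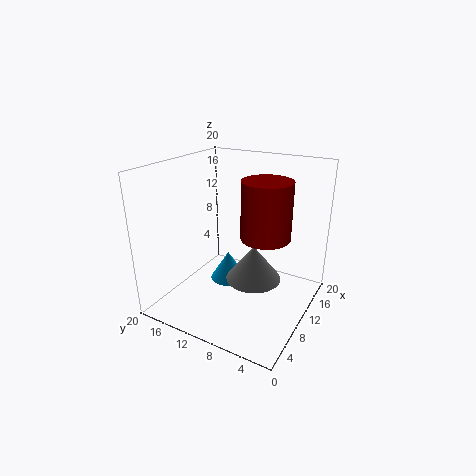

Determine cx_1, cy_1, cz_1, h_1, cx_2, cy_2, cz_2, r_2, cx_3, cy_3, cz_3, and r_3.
cx_1 = 7
cy_1 = 6
cz_1 = 6.5
h_1 = 4.5
cx_2 = 7
cy_2 = 4.5
cz_2 = 12.5
r_2 = 3
cx_3 = 9
cy_3 = 11
cz_3 = 4
r_3 = 2.5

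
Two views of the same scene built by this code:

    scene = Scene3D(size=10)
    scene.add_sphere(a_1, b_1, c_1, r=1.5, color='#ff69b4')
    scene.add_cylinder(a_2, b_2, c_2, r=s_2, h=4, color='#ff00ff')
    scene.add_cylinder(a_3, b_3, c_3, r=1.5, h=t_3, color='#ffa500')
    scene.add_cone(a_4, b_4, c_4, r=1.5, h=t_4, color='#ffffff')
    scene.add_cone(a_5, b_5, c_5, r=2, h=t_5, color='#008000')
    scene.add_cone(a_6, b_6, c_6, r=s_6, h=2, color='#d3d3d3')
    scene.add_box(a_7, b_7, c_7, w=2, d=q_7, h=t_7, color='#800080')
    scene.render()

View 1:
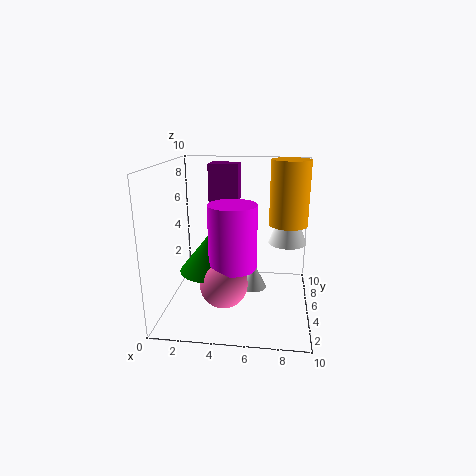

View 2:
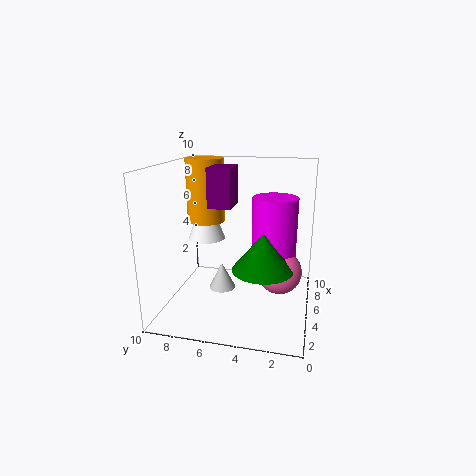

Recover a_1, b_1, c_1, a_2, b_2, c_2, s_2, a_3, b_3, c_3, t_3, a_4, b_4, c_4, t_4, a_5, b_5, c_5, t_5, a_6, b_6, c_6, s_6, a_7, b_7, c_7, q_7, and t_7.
a_1 = 4.5; b_1 = 2; c_1 = 3; a_2 = 5; b_2 = 2.5; c_2 = 4; s_2 = 1.5; a_3 = 8.5; b_3 = 8.5; c_3 = 5; t_3 = 5; a_4 = 8.5; b_4 = 8.5; c_4 = 3.5; t_4 = 4; a_5 = 3.5; b_5 = 3; c_5 = 3.5; t_5 = 2.5; a_6 = 6; b_6 = 6.5; c_6 = 0.5; s_6 = 1; a_7 = 3; b_7 = 5; c_7 = 7.5; q_7 = 1.5; t_7 = 2.5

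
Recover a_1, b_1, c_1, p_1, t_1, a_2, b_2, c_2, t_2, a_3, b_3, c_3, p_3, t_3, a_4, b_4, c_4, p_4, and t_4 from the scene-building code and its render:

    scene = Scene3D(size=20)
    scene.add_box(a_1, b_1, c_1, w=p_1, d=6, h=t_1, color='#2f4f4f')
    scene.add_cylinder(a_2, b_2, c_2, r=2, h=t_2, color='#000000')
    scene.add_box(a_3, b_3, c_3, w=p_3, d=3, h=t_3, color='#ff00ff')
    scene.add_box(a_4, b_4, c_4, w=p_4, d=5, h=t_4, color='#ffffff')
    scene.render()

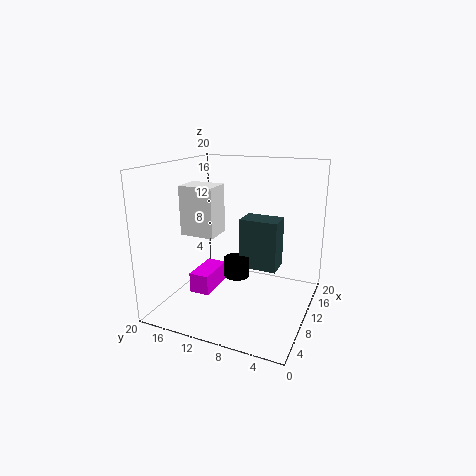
a_1 = 15, b_1 = 6, c_1 = 3, p_1 = 4, t_1 = 8, a_2 = 14, b_2 = 12, c_2 = 2, t_2 = 3, a_3 = 8, b_3 = 14, c_3 = 1, p_3 = 6, t_3 = 3, a_4 = 8, b_4 = 13, c_4 = 10, p_4 = 4, t_4 = 7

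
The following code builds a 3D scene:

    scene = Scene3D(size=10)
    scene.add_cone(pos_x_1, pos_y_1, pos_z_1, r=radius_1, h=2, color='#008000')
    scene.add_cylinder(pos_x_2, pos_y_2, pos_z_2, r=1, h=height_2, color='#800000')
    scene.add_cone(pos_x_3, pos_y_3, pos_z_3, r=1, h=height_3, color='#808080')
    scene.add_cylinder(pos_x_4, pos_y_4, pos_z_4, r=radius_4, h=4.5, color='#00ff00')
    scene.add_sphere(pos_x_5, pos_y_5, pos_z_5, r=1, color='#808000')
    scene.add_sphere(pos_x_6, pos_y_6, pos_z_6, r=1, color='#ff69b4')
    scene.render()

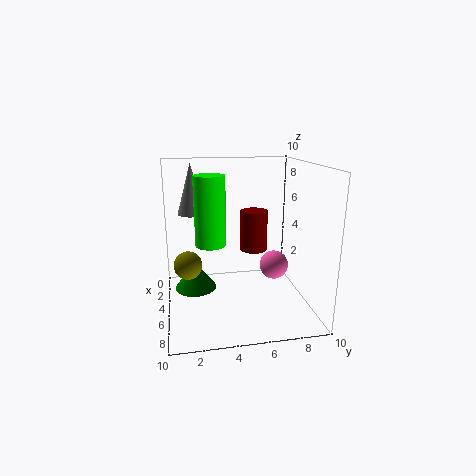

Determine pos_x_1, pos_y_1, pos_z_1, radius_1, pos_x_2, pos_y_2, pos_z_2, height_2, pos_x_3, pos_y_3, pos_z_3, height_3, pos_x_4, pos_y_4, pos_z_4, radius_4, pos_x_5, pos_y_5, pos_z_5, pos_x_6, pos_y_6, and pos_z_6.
pos_x_1 = 4; pos_y_1 = 2; pos_z_1 = 1; radius_1 = 1.5; pos_x_2 = 3.5; pos_y_2 = 6.5; pos_z_2 = 3.5; height_2 = 3; pos_x_3 = 3.5; pos_y_3 = 2; pos_z_3 = 6.5; height_3 = 3.5; pos_x_4 = 6; pos_y_4 = 3; pos_z_4 = 5; radius_4 = 1; pos_x_5 = 4.5; pos_y_5 = 1.5; pos_z_5 = 3; pos_x_6 = 5.5; pos_y_6 = 7.5; pos_z_6 = 3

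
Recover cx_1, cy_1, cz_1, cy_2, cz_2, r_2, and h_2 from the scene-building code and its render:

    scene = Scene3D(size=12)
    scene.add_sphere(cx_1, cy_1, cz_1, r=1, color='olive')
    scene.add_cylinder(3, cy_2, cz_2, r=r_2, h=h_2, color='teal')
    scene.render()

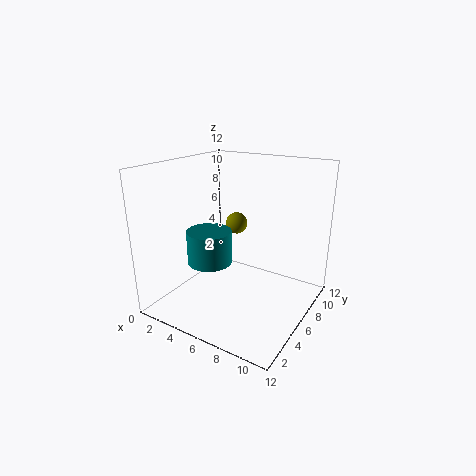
cx_1 = 4, cy_1 = 9, cz_1 = 6, cy_2 = 6, cz_2 = 3, r_2 = 2, h_2 = 3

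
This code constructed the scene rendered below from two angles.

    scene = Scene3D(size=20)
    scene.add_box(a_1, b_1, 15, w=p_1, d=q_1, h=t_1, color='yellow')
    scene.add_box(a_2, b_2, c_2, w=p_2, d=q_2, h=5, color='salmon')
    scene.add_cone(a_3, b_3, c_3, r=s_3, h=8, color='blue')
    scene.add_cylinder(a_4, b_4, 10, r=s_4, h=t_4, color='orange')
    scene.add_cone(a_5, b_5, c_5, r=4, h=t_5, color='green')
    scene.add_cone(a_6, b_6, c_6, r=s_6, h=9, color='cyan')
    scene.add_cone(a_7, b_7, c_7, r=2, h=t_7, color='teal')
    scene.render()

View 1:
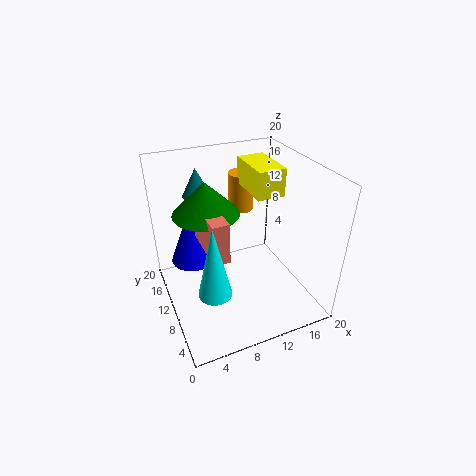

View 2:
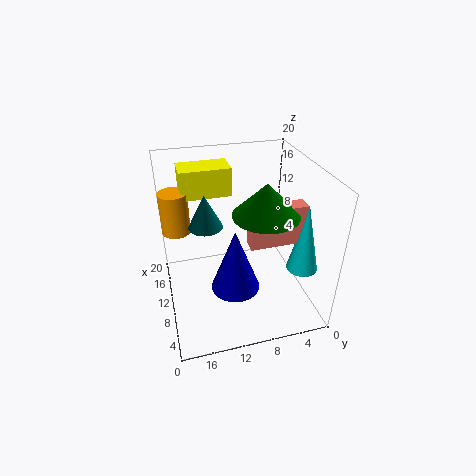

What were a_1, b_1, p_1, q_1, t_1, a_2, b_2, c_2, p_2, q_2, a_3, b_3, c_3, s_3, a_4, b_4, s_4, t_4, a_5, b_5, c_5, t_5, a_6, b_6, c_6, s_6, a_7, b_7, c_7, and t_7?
a_1 = 13; b_1 = 10; p_1 = 4; q_1 = 7; t_1 = 4; a_2 = 4; b_2 = 3; c_2 = 12; p_2 = 2; q_2 = 7; a_3 = 4; b_3 = 12; c_3 = 7; s_3 = 3; a_4 = 14; b_4 = 18; s_4 = 2; t_4 = 6; a_5 = 5; b_5 = 8; c_5 = 16; t_5 = 4; a_6 = 4; b_6 = 3; c_6 = 8; s_6 = 2; a_7 = 6; b_7 = 15; c_7 = 15; t_7 = 4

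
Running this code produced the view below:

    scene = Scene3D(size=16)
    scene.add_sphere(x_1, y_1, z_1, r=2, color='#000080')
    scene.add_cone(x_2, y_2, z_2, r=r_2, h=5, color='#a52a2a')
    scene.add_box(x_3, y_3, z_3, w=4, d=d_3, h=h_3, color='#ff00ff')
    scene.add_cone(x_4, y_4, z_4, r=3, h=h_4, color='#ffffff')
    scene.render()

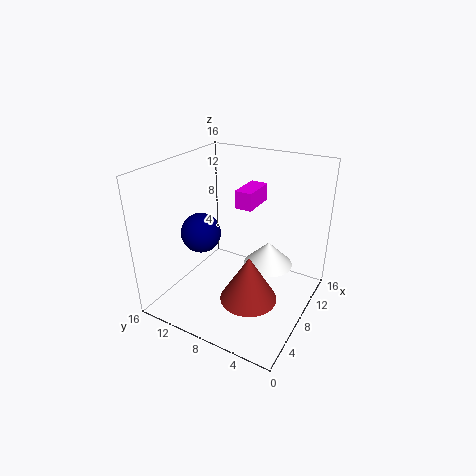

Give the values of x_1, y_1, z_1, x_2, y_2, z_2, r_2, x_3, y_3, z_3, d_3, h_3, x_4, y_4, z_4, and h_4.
x_1 = 4; y_1 = 10; z_1 = 10; x_2 = 5; y_2 = 5; z_2 = 3; r_2 = 3; x_3 = 9; y_3 = 7; z_3 = 11; d_3 = 2; h_3 = 2; x_4 = 12; y_4 = 6; z_4 = 3; h_4 = 3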